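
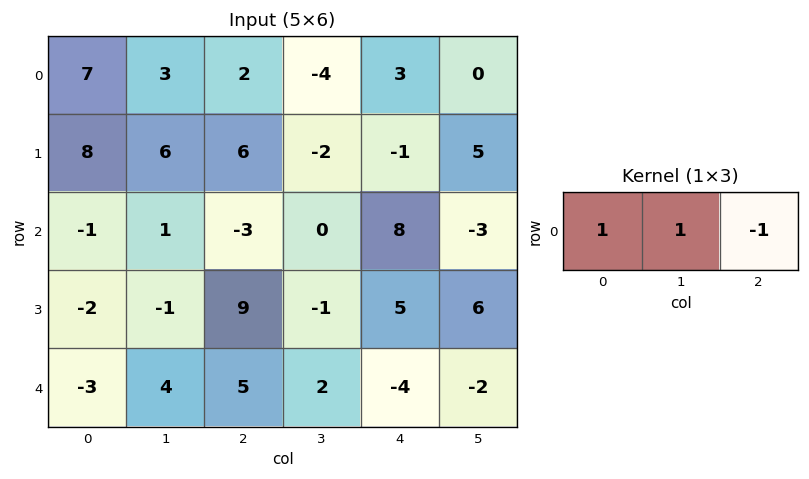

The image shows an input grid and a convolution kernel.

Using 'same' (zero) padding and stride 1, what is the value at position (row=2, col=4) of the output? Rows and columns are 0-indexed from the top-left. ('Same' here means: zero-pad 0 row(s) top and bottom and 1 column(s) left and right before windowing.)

11

The receptive field on the zero-padded input at this output position is [0 8 -3]. Elementwise product with the kernel and sum: 0·1 + 8·1 + -3·-1.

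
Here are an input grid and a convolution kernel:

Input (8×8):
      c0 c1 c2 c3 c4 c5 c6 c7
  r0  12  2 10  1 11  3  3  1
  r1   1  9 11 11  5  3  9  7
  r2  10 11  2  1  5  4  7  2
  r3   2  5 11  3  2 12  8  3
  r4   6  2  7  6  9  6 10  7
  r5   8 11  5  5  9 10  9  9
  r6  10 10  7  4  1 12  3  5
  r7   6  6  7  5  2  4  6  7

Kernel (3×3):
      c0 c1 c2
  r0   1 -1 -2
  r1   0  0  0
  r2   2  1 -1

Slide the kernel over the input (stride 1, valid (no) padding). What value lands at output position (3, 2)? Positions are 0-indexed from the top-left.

The receptive field on the input at this output position is [11 3 2 / 7 6 9 / 5 5 9]. Elementwise product with the kernel and sum: 11·1 + 3·-1 + 2·-2 + 5·2 + 5·1 + 9·-1.

10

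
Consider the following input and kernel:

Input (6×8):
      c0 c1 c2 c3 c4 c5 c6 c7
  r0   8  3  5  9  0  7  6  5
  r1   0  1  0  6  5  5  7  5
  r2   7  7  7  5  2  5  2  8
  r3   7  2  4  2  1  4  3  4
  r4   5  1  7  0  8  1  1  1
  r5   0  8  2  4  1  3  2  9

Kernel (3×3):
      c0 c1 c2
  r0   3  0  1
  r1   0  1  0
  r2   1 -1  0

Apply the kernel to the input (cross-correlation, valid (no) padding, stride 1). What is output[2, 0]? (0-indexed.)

The receptive field on the input at this output position is [7 7 7 / 7 2 4 / 5 1 7]. Elementwise product with the kernel and sum: 7·3 + 7·1 + 2·1 + 5·1 + 1·-1.

34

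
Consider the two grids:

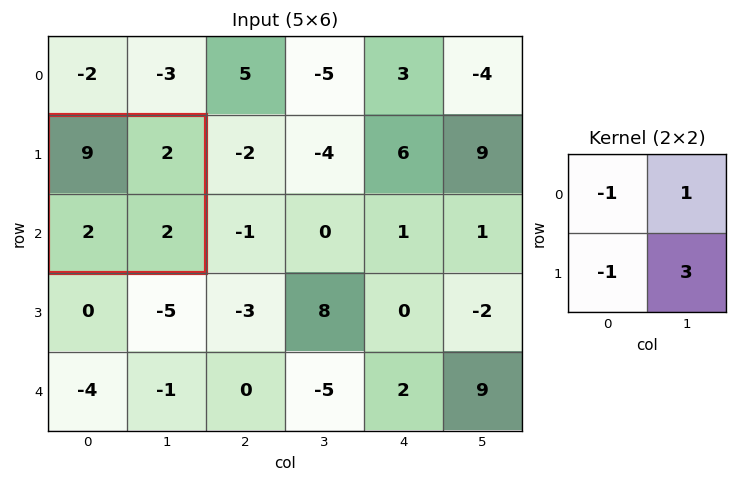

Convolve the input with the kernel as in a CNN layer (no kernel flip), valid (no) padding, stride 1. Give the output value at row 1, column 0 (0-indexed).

The receptive field on the input at this output position is [9 2 / 2 2]. Elementwise product with the kernel and sum: 9·-1 + 2·1 + 2·-1 + 2·3.

-3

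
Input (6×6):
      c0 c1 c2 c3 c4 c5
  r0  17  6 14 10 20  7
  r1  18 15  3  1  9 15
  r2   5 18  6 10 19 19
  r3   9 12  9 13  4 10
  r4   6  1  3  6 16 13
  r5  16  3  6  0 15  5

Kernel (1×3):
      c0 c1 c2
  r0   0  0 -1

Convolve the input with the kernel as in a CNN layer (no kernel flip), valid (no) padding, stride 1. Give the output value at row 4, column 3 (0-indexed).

The receptive field on the input at this output position is [6 16 13]. Elementwise product with the kernel and sum: 13·-1.

-13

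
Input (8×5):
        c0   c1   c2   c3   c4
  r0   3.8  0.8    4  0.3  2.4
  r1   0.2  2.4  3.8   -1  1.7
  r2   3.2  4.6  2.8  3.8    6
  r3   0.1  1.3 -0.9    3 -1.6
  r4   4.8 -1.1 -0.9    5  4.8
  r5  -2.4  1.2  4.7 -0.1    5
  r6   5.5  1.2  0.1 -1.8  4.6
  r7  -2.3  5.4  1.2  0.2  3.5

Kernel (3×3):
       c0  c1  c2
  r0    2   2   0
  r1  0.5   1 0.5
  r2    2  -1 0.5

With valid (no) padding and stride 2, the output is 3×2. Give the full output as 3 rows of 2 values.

Output[0,0]: The receptive field on the input at this output position is [3.8 0.8 4 / 0.2 2.4 3.8 / 3.2 4.6 2.8]. Elementwise product with the kernel and sum: 3.8·2 + 0.8·2 + 0.2·0.5 + 2.4·1 + 3.8·0.5 + 3.2·2 + 4.6·-1 + 2.8·0.5.
Output[0,1]: The receptive field on the input at this output position is [4 0.3 2.4 / 3.8 -1 1.7 / 2.8 3.8 6]. Elementwise product with the kernel and sum: 4·2 + 0.3·2 + 3.8·0.5 + -1·1 + 1.7·0.5 + 2.8·2 + 3.8·-1 + 6·0.5.

16.8 15.15
26.75 10.55
19.6 17.25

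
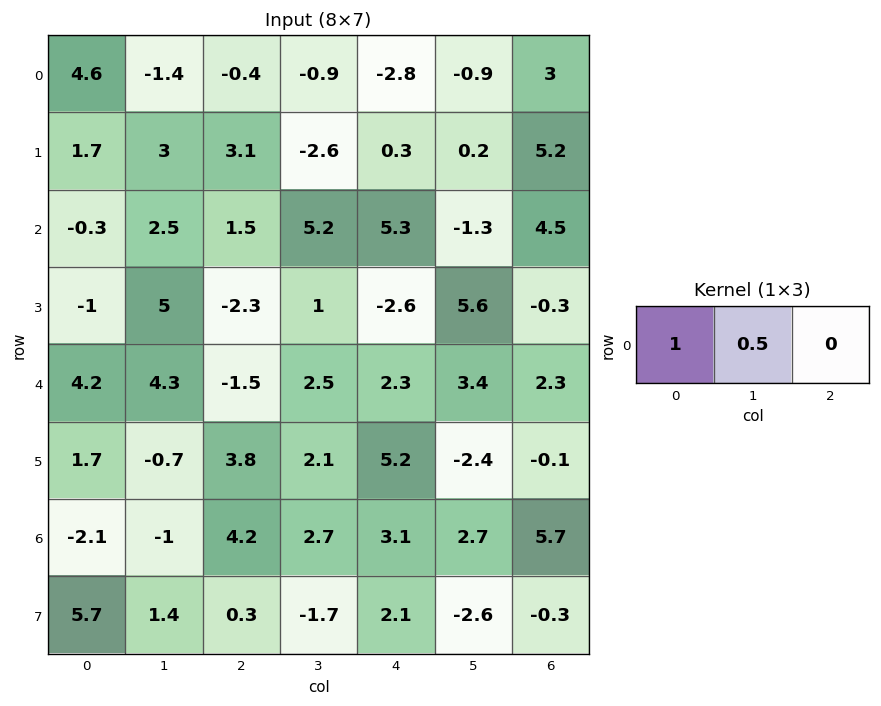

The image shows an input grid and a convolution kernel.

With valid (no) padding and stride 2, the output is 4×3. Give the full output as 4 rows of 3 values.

Output[0,0]: The receptive field on the input at this output position is [4.6 -1.4 -0.4]. Elementwise product with the kernel and sum: 4.6·1 + -1.4·0.5.
Output[0,1]: The receptive field on the input at this output position is [-0.4 -0.9 -2.8]. Elementwise product with the kernel and sum: -0.4·1 + -0.9·0.5.

3.9 -0.85 -3.25
0.95 4.1 4.65
6.35 -0.25 4
-2.6 5.55 4.45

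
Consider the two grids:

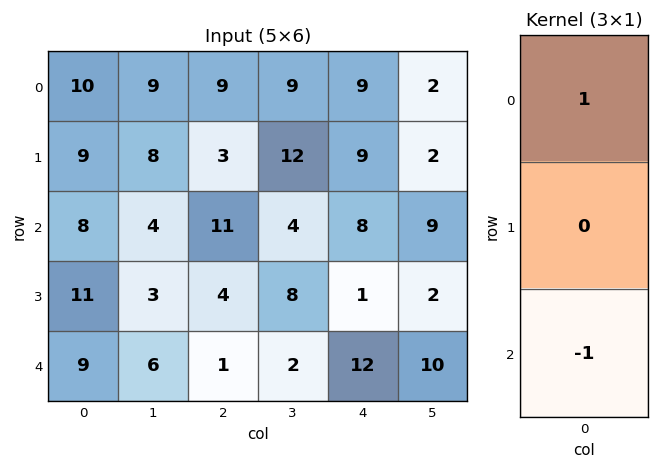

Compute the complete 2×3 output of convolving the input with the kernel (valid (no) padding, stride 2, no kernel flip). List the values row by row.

2 -2 1
-1 10 -4

Output[0,0]: The receptive field on the input at this output position is [10 / 9 / 8]. Elementwise product with the kernel and sum: 10·1 + 8·-1.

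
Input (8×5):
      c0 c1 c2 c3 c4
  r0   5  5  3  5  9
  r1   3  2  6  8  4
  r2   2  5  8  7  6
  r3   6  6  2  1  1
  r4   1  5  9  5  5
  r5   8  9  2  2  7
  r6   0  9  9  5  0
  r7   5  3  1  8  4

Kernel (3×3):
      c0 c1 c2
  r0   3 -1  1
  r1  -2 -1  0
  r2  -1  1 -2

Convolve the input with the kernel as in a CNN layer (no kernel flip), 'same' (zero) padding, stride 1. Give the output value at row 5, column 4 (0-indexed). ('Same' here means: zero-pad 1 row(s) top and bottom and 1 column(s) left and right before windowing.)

The receptive field on the zero-padded input at this output position is [5 5 0 / 2 7 0 / 5 0 0]. Elementwise product with the kernel and sum: 5·3 + 5·-1 + 0·1 + 2·-2 + 7·-1 + 5·-1 + 0·1 + 0·-2.

-6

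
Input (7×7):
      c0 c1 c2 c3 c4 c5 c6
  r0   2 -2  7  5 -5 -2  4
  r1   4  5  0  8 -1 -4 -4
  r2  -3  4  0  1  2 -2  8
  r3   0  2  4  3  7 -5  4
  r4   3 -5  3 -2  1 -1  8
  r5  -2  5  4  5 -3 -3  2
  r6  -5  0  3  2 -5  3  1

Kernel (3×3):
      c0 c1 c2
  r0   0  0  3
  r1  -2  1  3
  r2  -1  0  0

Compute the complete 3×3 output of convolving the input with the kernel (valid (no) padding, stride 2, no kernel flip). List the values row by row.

Output[0,0]: The receptive field on the input at this output position is [2 -2 7 / 4 5 0 / -3 4 0]. Elementwise product with the kernel and sum: 7·3 + 4·-2 + 5·1 + 0·3 + -3·-1.
Output[0,1]: The receptive field on the input at this output position is [7 5 -5 / 0 8 -1 / 0 1 2]. Elementwise product with the kernel and sum: -5·3 + 0·-2 + 8·1 + -1·3 + 0·-1.

21 -10 -4
11 19 16
35 -12 38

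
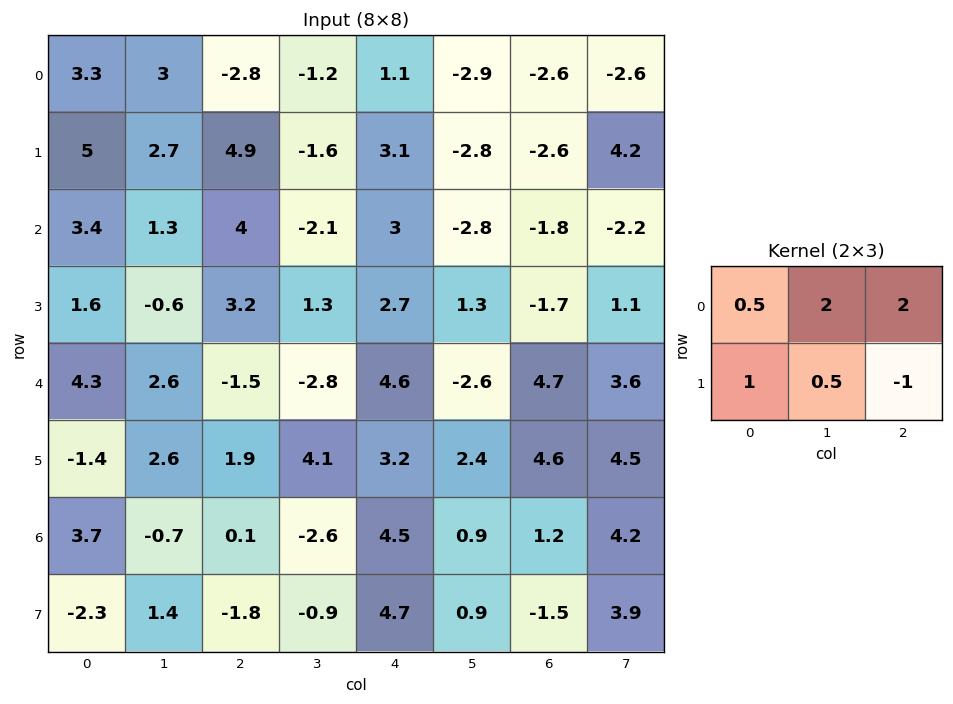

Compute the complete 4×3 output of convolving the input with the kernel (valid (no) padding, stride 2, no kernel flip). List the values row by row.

3.5 -0.6 -6.15
10.4 4.95 -2.65
2.35 3.6 6.3
0.85 -3.1 13.1

Output[0,0]: The receptive field on the input at this output position is [3.3 3 -2.8 / 5 2.7 4.9]. Elementwise product with the kernel and sum: 3.3·0.5 + 3·2 + -2.8·2 + 5·1 + 2.7·0.5 + 4.9·-1.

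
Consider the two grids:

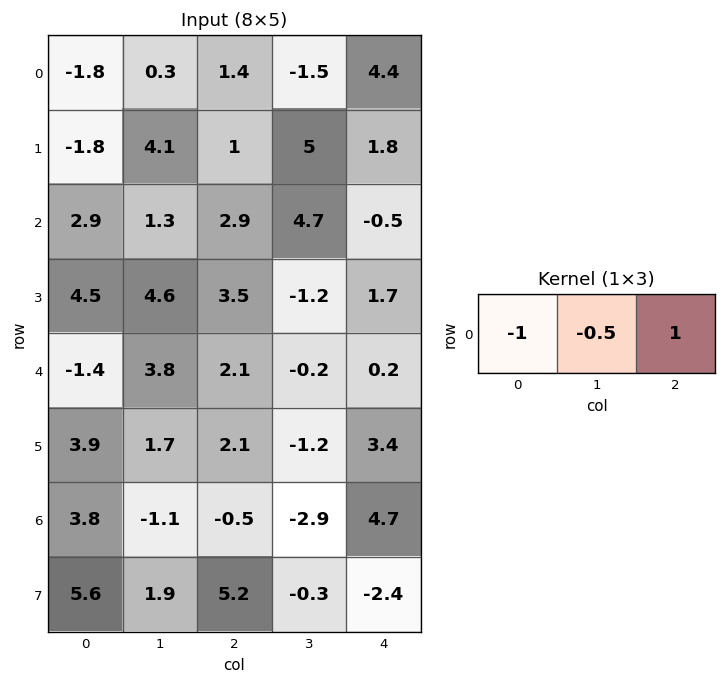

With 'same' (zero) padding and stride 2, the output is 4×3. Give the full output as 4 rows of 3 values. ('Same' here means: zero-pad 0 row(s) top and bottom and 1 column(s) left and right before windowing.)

1.2 -2.5 -0.7
-0.15 1.95 -4.45
4.5 -5.05 0.1
-3 -1.55 0.55

Output[0,0]: The receptive field on the zero-padded input at this output position is [0 -1.8 0.3]. Elementwise product with the kernel and sum: 0·-1 + -1.8·-0.5 + 0.3·1.
Output[0,1]: The receptive field on the zero-padded input at this output position is [0.3 1.4 -1.5]. Elementwise product with the kernel and sum: 0.3·-1 + 1.4·-0.5 + -1.5·1.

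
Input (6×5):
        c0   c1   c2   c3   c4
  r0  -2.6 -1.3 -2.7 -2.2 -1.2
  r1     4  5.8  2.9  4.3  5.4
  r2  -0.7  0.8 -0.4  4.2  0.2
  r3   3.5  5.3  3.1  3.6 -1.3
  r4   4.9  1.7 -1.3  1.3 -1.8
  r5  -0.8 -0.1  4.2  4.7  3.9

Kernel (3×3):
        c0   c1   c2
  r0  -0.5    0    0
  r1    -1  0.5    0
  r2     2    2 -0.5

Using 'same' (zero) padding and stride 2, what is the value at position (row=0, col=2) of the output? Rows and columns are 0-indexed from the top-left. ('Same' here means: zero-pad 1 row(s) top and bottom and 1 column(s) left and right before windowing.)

The receptive field on the zero-padded input at this output position is [0 0 0 / -2.2 -1.2 0 / 4.3 5.4 0]. Elementwise product with the kernel and sum: 0·-0.5 + -2.2·-1 + -1.2·0.5 + 4.3·2 + 5.4·2 + 0·-0.5.

21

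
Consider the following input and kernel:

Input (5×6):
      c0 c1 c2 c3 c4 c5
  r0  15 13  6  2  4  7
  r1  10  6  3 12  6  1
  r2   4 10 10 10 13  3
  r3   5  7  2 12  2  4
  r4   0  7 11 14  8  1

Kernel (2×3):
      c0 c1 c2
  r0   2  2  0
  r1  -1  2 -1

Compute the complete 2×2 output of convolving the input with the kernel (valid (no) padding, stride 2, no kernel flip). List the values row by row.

Output[0,0]: The receptive field on the input at this output position is [15 13 6 / 10 6 3]. Elementwise product with the kernel and sum: 15·2 + 13·2 + 10·-1 + 6·2 + 3·-1.

55 31
35 60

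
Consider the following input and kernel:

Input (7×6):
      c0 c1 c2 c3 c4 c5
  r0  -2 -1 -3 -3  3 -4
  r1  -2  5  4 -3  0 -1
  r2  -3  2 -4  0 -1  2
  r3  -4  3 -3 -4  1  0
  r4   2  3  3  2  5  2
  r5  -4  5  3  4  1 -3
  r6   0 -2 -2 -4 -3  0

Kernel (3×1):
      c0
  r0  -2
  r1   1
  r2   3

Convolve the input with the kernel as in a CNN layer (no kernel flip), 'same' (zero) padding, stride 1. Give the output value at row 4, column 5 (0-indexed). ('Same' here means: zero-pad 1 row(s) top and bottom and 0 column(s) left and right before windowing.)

-7

The receptive field on the zero-padded input at this output position is [0 / 2 / -3]. Elementwise product with the kernel and sum: 0·-2 + 2·1 + -3·3.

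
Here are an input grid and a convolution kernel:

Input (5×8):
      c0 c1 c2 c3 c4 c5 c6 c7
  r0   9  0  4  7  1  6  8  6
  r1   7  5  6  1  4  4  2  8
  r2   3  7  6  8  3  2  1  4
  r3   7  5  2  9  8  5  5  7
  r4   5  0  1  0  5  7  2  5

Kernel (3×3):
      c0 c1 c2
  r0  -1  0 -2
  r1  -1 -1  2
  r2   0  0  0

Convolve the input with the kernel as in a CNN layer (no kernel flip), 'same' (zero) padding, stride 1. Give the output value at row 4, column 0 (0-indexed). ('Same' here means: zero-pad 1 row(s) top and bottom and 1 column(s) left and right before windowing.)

-15

The receptive field on the zero-padded input at this output position is [0 7 5 / 0 5 0 / 0 0 0]. Elementwise product with the kernel and sum: 0·-1 + 5·-2 + 0·-1 + 5·-1 + 0·2.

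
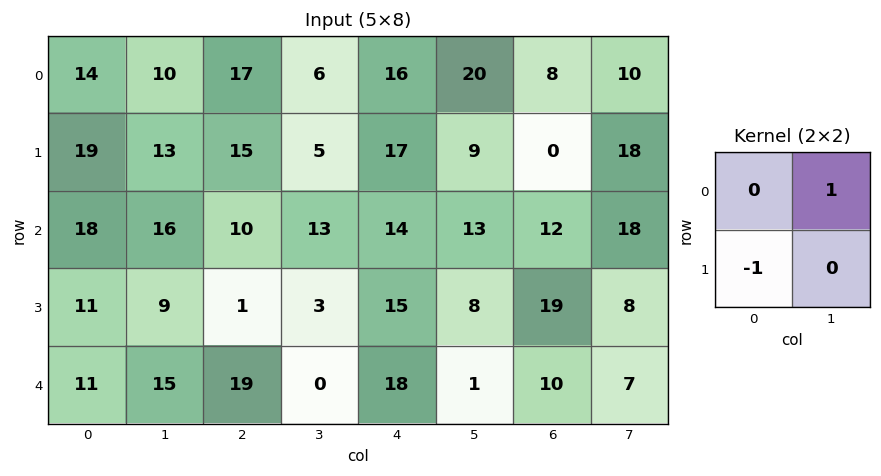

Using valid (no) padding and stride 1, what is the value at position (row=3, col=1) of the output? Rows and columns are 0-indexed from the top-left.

The receptive field on the input at this output position is [9 1 / 15 19]. Elementwise product with the kernel and sum: 1·1 + 15·-1.

-14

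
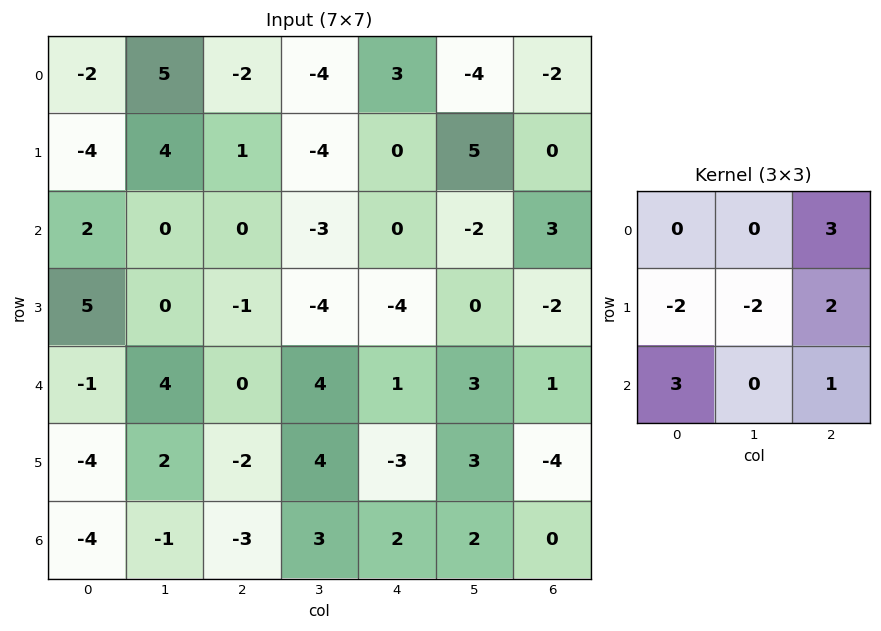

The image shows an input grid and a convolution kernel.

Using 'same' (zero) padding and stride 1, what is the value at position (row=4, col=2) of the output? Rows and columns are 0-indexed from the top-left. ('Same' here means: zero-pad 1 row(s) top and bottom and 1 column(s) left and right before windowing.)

-2

The receptive field on the zero-padded input at this output position is [0 -1 -4 / 4 0 4 / 2 -2 4]. Elementwise product with the kernel and sum: -4·3 + 4·-2 + 0·-2 + 4·2 + 2·3 + 4·1.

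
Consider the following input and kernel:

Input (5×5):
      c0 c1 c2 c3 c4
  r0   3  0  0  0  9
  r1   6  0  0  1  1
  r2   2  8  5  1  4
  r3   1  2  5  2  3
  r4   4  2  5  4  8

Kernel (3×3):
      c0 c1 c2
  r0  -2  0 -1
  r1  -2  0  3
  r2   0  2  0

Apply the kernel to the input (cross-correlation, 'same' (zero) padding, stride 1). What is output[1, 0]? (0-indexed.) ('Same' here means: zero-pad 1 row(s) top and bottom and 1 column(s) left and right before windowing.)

The receptive field on the zero-padded input at this output position is [0 3 0 / 0 6 0 / 0 2 8]. Elementwise product with the kernel and sum: 0·-2 + 0·-1 + 0·-2 + 0·3 + 2·2.

4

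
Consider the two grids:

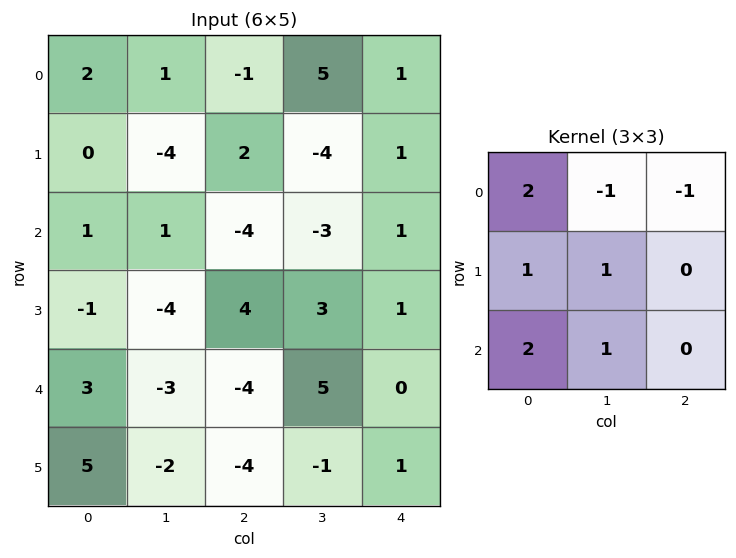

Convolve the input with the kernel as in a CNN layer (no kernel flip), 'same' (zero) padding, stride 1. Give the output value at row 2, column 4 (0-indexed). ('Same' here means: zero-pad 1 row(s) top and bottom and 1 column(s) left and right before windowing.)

The receptive field on the zero-padded input at this output position is [-4 1 0 / -3 1 0 / 3 1 0]. Elementwise product with the kernel and sum: -4·2 + 1·-1 + 0·-1 + -3·1 + 1·1 + 3·2 + 1·1.

-4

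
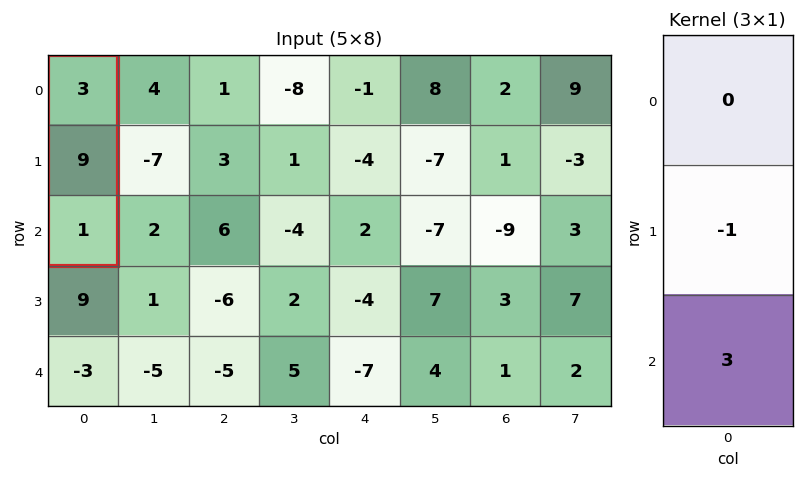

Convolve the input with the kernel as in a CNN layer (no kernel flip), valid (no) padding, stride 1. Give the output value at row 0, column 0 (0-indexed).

-6

The receptive field on the input at this output position is [3 / 9 / 1]. Elementwise product with the kernel and sum: 9·-1 + 1·3.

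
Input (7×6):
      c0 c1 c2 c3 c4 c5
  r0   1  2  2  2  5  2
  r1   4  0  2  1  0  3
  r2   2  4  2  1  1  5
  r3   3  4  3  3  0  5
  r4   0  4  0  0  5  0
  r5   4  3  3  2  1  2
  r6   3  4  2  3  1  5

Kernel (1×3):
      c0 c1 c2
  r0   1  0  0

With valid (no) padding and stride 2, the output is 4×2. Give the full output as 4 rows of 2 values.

1 2
2 2
0 0
3 2

Output[0,0]: The receptive field on the input at this output position is [1 2 2]. Elementwise product with the kernel and sum: 1·1.
Output[0,1]: The receptive field on the input at this output position is [2 2 5]. Elementwise product with the kernel and sum: 2·1.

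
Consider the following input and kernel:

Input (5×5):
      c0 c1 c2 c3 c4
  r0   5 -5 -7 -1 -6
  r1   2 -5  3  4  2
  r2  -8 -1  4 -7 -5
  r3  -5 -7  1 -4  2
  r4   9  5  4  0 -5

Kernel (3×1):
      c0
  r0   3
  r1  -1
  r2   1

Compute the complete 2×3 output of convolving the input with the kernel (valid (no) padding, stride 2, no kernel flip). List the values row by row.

Output[0,0]: The receptive field on the input at this output position is [5 / 2 / -8]. Elementwise product with the kernel and sum: 5·3 + 2·-1 + -8·1.

5 -20 -25
-10 15 -22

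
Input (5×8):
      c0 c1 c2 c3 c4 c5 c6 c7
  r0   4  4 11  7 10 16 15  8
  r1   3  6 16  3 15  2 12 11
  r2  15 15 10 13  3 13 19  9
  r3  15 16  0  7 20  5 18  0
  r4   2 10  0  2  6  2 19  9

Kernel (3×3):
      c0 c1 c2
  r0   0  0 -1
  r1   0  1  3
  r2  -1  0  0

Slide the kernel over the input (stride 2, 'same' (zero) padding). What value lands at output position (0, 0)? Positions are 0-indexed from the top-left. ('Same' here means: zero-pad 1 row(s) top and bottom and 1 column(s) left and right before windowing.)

16

The receptive field on the zero-padded input at this output position is [0 0 0 / 0 4 4 / 0 3 6]. Elementwise product with the kernel and sum: 0·-1 + 4·1 + 4·3 + 0·-1.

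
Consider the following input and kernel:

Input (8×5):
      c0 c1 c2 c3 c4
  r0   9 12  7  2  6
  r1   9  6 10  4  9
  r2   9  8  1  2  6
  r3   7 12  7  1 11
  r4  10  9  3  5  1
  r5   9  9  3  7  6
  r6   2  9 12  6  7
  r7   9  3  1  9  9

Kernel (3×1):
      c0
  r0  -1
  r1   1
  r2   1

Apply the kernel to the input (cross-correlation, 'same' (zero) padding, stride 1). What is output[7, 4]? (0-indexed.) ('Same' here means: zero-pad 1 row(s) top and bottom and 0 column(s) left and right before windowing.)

2

The receptive field on the zero-padded input at this output position is [7 / 9 / 0]. Elementwise product with the kernel and sum: 7·-1 + 9·1 + 0·1.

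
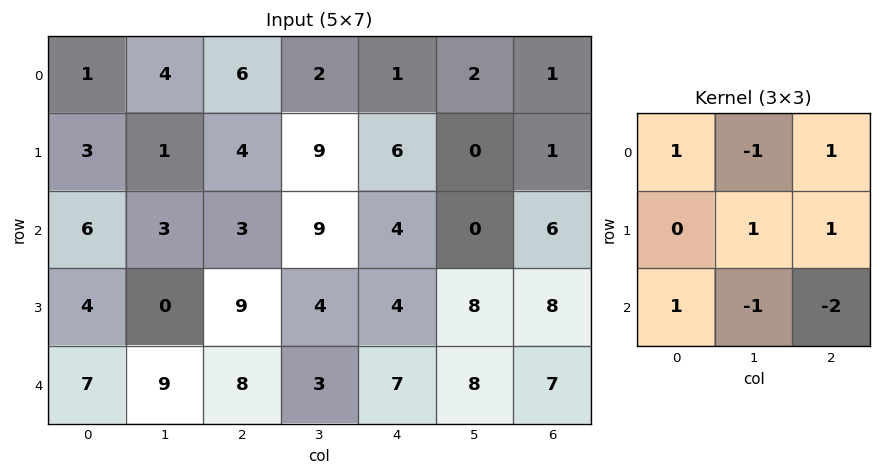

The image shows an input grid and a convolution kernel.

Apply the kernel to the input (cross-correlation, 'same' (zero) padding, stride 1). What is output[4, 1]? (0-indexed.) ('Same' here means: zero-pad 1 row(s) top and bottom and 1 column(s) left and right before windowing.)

The receptive field on the zero-padded input at this output position is [4 0 9 / 7 9 8 / 0 0 0]. Elementwise product with the kernel and sum: 4·1 + 0·-1 + 9·1 + 9·1 + 8·1 + 0·1 + 0·-1 + 0·-2.

30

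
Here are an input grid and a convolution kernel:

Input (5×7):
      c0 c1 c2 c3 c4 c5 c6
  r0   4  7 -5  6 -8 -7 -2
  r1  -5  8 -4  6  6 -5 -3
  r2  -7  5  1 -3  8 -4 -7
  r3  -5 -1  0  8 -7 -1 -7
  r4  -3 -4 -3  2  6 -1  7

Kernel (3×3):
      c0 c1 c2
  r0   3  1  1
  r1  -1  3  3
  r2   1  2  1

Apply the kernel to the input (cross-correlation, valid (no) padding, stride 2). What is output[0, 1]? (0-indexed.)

The receptive field on the input at this output position is [-5 6 -8 / -4 6 6 / 1 -3 8]. Elementwise product with the kernel and sum: -5·3 + 6·1 + -8·1 + -4·-1 + 6·3 + 6·3 + 1·1 + -3·2 + 8·1.

26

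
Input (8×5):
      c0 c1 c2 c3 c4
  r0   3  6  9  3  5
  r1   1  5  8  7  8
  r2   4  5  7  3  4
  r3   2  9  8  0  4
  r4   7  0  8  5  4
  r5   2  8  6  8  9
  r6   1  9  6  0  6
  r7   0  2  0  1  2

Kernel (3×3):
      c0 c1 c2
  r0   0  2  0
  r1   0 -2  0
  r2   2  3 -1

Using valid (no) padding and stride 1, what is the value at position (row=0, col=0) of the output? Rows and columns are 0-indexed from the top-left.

The receptive field on the input at this output position is [3 6 9 / 1 5 8 / 4 5 7]. Elementwise product with the kernel and sum: 6·2 + 5·-2 + 4·2 + 5·3 + 7·-1.

18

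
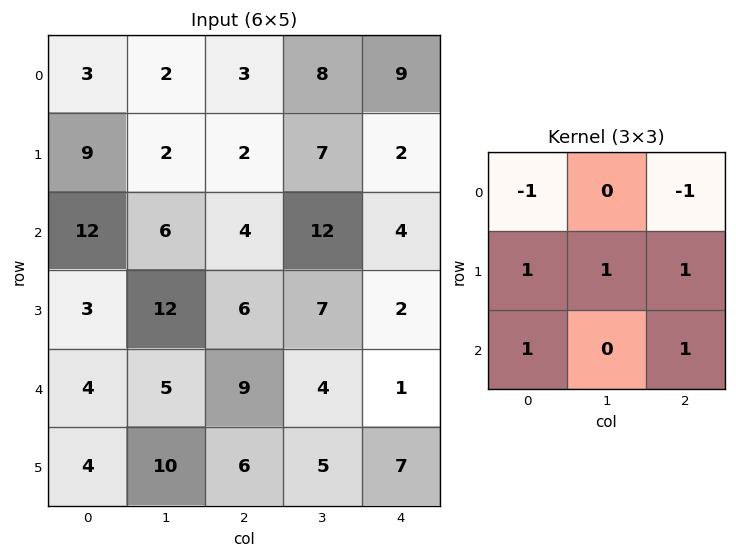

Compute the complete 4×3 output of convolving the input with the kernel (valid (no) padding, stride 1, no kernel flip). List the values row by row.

23 19 7
20 32 24
18 16 17
19 14 19

Output[0,0]: The receptive field on the input at this output position is [3 2 3 / 9 2 2 / 12 6 4]. Elementwise product with the kernel and sum: 3·-1 + 3·-1 + 9·1 + 2·1 + 2·1 + 12·1 + 4·1.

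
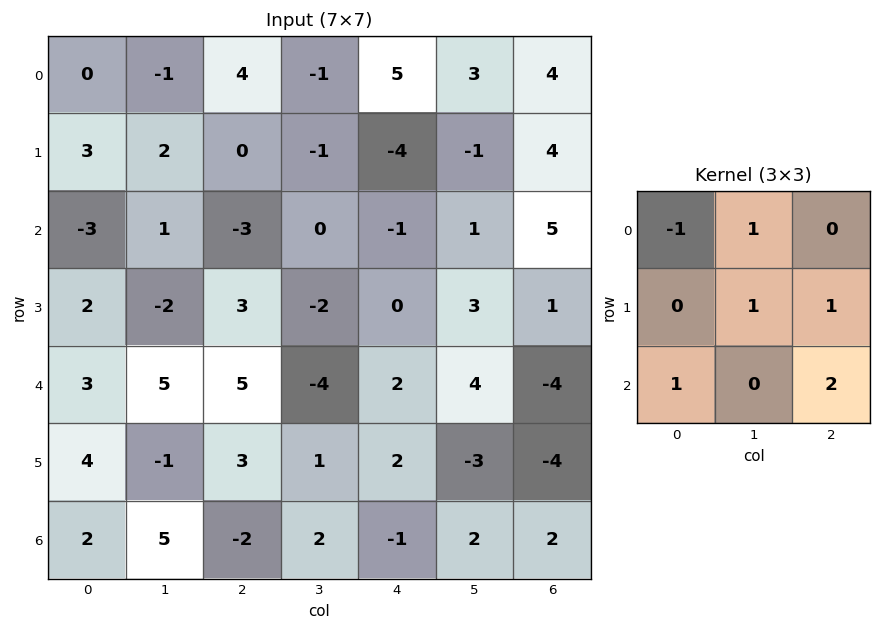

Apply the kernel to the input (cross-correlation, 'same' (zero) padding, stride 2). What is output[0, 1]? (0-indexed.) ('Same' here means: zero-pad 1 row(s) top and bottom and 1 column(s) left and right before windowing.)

3

The receptive field on the zero-padded input at this output position is [0 0 0 / -1 4 -1 / 2 0 -1]. Elementwise product with the kernel and sum: 0·-1 + 0·1 + 4·1 + -1·1 + 2·1 + -1·2.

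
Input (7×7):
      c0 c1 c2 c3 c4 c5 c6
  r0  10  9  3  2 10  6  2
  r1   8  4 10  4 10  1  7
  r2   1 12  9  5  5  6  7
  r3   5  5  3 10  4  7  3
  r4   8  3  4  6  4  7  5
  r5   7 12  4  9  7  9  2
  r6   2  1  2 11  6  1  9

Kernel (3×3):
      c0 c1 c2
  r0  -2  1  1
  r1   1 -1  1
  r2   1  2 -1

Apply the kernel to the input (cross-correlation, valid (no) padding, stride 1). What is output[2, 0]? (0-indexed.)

The receptive field on the input at this output position is [1 12 9 / 5 5 3 / 8 3 4]. Elementwise product with the kernel and sum: 1·-2 + 12·1 + 9·1 + 5·1 + 5·-1 + 3·1 + 8·1 + 3·2 + 4·-1.

32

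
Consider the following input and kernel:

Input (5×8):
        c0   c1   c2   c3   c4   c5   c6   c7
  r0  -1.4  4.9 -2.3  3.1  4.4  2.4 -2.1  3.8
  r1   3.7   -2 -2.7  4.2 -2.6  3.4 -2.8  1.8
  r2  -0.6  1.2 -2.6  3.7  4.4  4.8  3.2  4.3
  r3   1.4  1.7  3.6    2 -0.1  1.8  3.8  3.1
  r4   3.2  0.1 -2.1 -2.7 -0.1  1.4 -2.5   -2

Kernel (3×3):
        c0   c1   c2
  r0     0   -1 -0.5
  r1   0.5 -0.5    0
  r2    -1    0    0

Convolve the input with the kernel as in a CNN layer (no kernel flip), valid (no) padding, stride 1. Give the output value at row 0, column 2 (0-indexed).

-6.15

The receptive field on the input at this output position is [-2.3 3.1 4.4 / -2.7 4.2 -2.6 / -2.6 3.7 4.4]. Elementwise product with the kernel and sum: 3.1·-1 + 4.4·-0.5 + -2.7·0.5 + 4.2·-0.5 + -2.6·-1.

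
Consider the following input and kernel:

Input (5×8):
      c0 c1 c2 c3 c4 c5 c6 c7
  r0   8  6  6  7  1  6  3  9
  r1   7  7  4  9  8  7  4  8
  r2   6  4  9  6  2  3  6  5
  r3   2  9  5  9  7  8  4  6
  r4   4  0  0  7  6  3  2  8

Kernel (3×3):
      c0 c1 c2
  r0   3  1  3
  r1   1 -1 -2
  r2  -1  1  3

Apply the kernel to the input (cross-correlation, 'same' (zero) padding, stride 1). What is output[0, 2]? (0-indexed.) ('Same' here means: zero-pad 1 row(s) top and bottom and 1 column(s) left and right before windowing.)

10

The receptive field on the zero-padded input at this output position is [0 0 0 / 6 6 7 / 7 4 9]. Elementwise product with the kernel and sum: 0·3 + 0·1 + 0·3 + 6·1 + 6·-1 + 7·-2 + 7·-1 + 4·1 + 9·3.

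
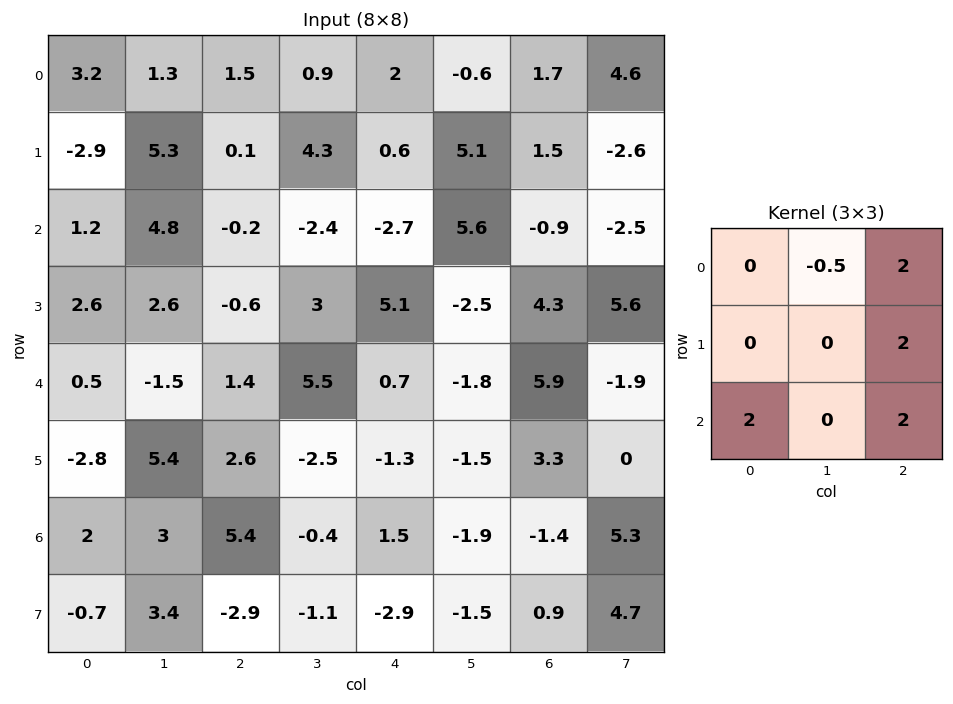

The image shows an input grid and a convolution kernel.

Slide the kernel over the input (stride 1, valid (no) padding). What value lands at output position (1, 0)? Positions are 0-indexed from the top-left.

The receptive field on the input at this output position is [-2.9 5.3 0.1 / 1.2 4.8 -0.2 / 2.6 2.6 -0.6]. Elementwise product with the kernel and sum: 5.3·-0.5 + 0.1·2 + -0.2·2 + 2.6·2 + -0.6·2.

1.15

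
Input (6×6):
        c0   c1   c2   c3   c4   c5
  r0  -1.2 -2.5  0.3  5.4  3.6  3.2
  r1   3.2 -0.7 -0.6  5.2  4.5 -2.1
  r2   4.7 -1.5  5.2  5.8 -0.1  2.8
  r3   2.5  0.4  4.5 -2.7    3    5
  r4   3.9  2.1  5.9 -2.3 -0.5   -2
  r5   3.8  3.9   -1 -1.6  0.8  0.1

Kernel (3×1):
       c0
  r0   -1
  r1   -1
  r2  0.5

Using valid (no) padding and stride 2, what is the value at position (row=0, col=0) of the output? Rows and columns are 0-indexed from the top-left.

The receptive field on the input at this output position is [-1.2 / 3.2 / 4.7]. Elementwise product with the kernel and sum: -1.2·-1 + 3.2·-1 + 4.7·0.5.

0.35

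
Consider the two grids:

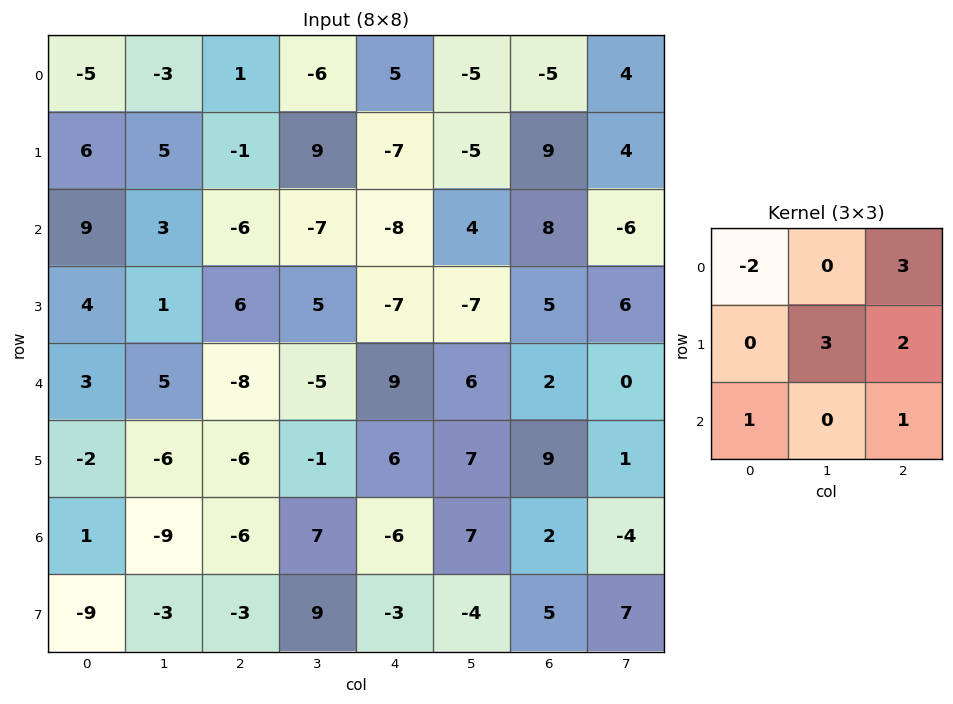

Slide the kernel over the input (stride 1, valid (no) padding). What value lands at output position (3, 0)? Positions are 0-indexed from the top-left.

The receptive field on the input at this output position is [4 1 6 / 3 5 -8 / -2 -6 -6]. Elementwise product with the kernel and sum: 4·-2 + 6·3 + 5·3 + -8·2 + -2·1 + -6·1.

1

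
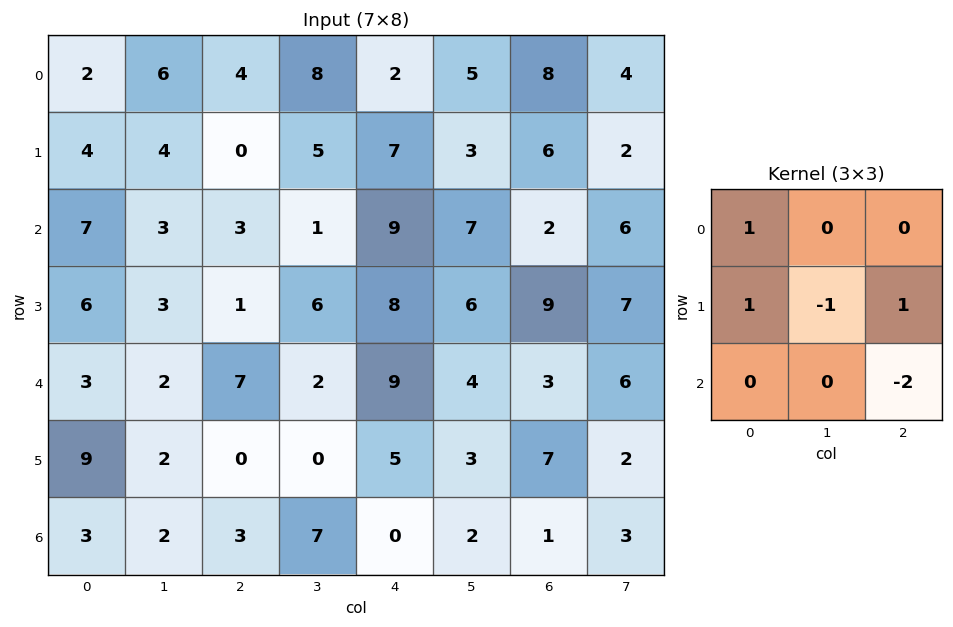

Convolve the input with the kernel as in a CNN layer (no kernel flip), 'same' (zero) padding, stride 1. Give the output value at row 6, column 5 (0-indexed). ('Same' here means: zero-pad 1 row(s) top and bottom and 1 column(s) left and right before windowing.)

4

The receptive field on the zero-padded input at this output position is [5 3 7 / 0 2 1 / 0 0 0]. Elementwise product with the kernel and sum: 5·1 + 0·1 + 2·-1 + 1·1 + 0·-2.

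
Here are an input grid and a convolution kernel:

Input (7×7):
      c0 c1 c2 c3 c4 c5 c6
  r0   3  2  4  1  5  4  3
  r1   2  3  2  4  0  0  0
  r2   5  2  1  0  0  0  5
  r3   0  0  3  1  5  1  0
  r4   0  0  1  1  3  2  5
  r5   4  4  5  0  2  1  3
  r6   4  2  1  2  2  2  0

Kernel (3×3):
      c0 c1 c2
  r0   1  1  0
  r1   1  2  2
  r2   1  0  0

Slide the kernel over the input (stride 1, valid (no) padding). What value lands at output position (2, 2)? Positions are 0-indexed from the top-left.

17

The receptive field on the input at this output position is [1 0 0 / 3 1 5 / 1 1 3]. Elementwise product with the kernel and sum: 1·1 + 0·1 + 3·1 + 1·2 + 5·2 + 1·1.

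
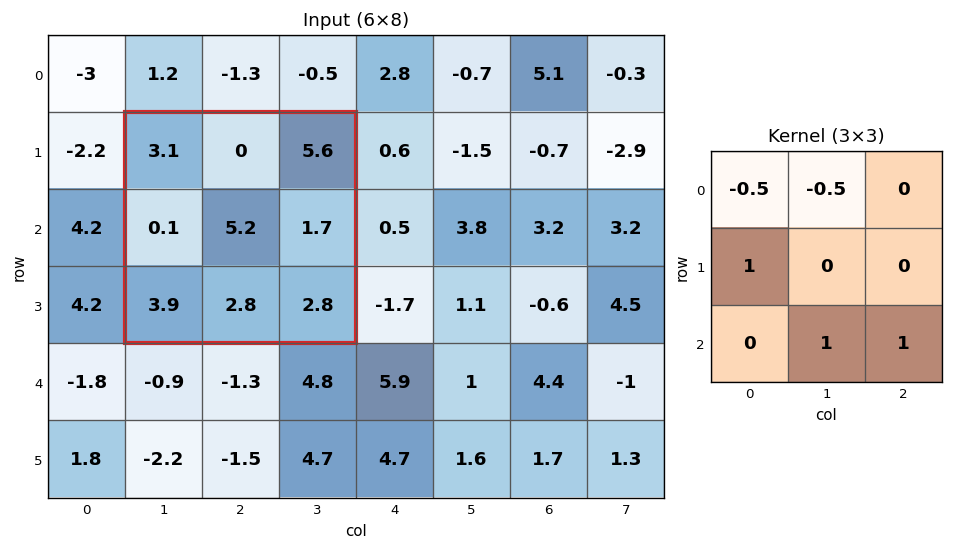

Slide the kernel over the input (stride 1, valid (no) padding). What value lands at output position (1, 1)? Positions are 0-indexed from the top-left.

The receptive field on the input at this output position is [3.1 0 5.6 / 0.1 5.2 1.7 / 3.9 2.8 2.8]. Elementwise product with the kernel and sum: 3.1·-0.5 + 0·-0.5 + 0.1·1 + 2.8·1 + 2.8·1.

4.15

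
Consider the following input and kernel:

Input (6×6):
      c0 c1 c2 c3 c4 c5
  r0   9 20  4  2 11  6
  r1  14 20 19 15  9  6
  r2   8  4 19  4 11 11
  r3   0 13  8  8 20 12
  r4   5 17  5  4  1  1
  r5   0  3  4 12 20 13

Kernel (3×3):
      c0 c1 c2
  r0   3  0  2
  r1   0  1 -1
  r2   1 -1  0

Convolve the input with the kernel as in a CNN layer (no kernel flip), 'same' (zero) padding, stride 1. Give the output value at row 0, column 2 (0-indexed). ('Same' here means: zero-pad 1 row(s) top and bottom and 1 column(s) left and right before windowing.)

The receptive field on the zero-padded input at this output position is [0 0 0 / 20 4 2 / 20 19 15]. Elementwise product with the kernel and sum: 0·3 + 0·2 + 4·1 + 2·-1 + 20·1 + 19·-1.

3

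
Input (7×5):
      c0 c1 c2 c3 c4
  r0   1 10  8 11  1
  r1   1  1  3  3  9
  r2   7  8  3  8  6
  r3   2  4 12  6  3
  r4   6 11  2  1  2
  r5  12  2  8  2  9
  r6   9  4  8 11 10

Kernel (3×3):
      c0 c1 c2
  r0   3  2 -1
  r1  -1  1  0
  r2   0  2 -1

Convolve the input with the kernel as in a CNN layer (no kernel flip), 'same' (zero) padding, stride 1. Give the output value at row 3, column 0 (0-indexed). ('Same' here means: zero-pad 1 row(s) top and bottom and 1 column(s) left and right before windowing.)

The receptive field on the zero-padded input at this output position is [0 7 8 / 0 2 4 / 0 6 11]. Elementwise product with the kernel and sum: 0·3 + 7·2 + 8·-1 + 0·-1 + 2·1 + 6·2 + 11·-1.

9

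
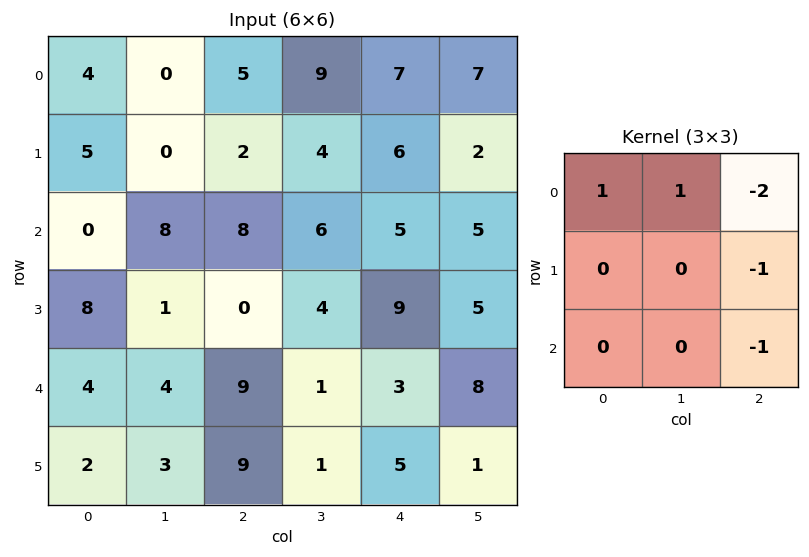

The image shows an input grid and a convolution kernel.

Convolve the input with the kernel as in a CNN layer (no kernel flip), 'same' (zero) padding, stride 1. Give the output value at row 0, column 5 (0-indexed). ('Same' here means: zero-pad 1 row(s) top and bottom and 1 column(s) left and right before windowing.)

0

The receptive field on the zero-padded input at this output position is [0 0 0 / 7 7 0 / 6 2 0]. Elementwise product with the kernel and sum: 0·1 + 0·1 + 0·-2 + 0·-1 + 0·-1.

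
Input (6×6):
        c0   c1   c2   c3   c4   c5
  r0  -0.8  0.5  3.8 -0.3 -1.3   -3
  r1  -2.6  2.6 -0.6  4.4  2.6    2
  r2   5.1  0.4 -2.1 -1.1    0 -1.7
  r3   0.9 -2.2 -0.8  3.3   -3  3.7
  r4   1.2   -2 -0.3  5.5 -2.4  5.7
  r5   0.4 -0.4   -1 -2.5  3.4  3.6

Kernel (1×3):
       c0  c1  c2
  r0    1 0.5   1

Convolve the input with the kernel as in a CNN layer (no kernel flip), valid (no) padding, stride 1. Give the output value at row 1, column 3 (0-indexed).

7.7

The receptive field on the input at this output position is [4.4 2.6 2]. Elementwise product with the kernel and sum: 4.4·1 + 2.6·0.5 + 2·1.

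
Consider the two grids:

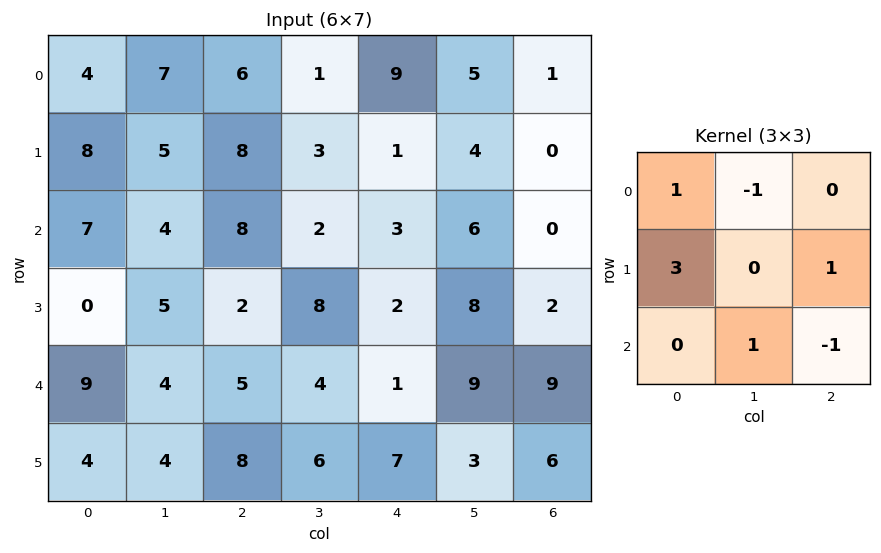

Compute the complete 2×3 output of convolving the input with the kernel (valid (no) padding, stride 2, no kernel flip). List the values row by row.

25 29 13
4 17 5

Output[0,0]: The receptive field on the input at this output position is [4 7 6 / 8 5 8 / 7 4 8]. Elementwise product with the kernel and sum: 4·1 + 7·-1 + 8·3 + 8·1 + 4·1 + 8·-1.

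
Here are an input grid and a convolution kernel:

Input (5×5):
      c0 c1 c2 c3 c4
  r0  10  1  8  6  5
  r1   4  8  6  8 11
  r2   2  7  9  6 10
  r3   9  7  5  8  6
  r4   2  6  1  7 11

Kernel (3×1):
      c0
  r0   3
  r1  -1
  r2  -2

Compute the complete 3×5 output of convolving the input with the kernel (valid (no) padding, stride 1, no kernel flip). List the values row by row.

22 -19 0 -2 -16
-8 3 -1 2 11
-7 2 20 -4 2

Output[0,0]: The receptive field on the input at this output position is [10 / 4 / 2]. Elementwise product with the kernel and sum: 10·3 + 4·-1 + 2·-2.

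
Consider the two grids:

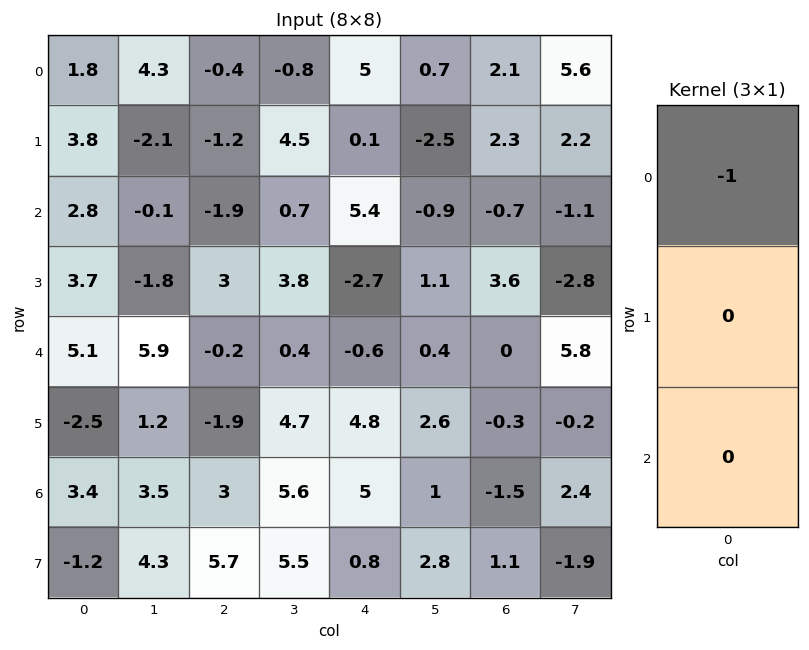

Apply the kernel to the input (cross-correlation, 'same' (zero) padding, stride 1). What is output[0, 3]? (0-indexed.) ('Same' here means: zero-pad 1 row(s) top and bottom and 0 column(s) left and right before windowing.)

The receptive field on the zero-padded input at this output position is [0 / -0.8 / 4.5]. Elementwise product with the kernel and sum: 0·-1.

0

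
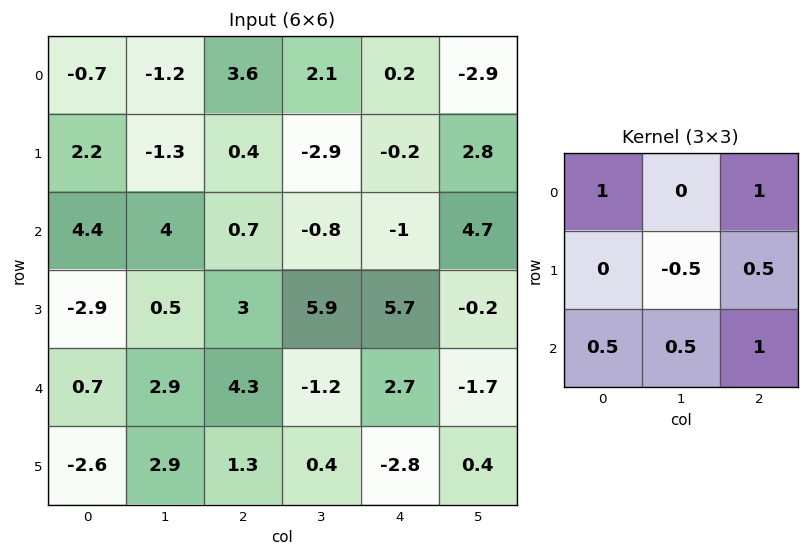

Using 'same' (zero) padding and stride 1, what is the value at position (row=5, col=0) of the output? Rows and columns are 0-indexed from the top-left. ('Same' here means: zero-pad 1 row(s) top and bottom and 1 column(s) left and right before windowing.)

5.65

The receptive field on the zero-padded input at this output position is [0 0.7 2.9 / 0 -2.6 2.9 / 0 0 0]. Elementwise product with the kernel and sum: 0·1 + 2.9·1 + -2.6·-0.5 + 2.9·0.5 + 0·0.5 + 0·0.5 + 0·1.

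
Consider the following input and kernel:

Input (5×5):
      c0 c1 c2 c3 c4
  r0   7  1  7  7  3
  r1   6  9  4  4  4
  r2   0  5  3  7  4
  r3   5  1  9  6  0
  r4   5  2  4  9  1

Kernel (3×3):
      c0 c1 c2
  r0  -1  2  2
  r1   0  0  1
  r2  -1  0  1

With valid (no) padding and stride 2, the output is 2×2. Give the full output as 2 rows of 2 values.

Output[0,0]: The receptive field on the input at this output position is [7 1 7 / 6 9 4 / 0 5 3]. Elementwise product with the kernel and sum: 7·-1 + 1·2 + 7·2 + 4·1 + 0·-1 + 3·1.
Output[0,1]: The receptive field on the input at this output position is [7 7 3 / 4 4 4 / 3 7 4]. Elementwise product with the kernel and sum: 7·-1 + 7·2 + 3·2 + 4·1 + 3·-1 + 4·1.

16 18
24 16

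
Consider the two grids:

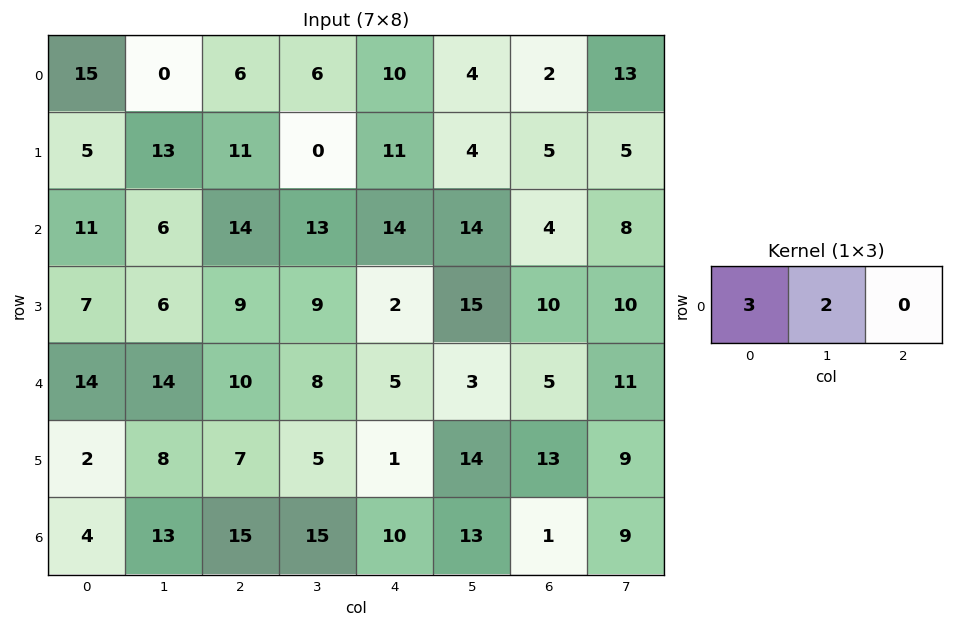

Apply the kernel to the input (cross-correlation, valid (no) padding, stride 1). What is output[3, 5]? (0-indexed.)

The receptive field on the input at this output position is [15 10 10]. Elementwise product with the kernel and sum: 15·3 + 10·2.

65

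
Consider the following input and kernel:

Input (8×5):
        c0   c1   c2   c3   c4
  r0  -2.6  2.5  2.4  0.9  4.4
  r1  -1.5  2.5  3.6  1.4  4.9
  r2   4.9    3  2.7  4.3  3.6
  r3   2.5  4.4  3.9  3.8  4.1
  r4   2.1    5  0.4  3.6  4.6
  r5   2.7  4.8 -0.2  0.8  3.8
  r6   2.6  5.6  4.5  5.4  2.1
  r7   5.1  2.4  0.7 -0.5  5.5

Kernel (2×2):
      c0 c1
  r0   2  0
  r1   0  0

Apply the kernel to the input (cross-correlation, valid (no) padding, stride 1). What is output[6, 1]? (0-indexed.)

The receptive field on the input at this output position is [5.6 4.5 / 2.4 0.7]. Elementwise product with the kernel and sum: 5.6·2.

11.2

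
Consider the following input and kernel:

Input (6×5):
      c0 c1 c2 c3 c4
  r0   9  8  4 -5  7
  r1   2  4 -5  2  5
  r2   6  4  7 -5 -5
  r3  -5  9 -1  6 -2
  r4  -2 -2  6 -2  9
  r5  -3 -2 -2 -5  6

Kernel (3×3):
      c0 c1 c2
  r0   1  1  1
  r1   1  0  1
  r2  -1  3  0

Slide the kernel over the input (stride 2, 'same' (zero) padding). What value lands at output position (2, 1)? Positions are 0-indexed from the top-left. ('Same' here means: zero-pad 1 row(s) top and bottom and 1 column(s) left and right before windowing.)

The receptive field on the zero-padded input at this output position is [9 -1 6 / -2 6 -2 / -2 -2 -5]. Elementwise product with the kernel and sum: 9·1 + -1·1 + 6·1 + -2·1 + -2·1 + -2·-1 + -2·3.

6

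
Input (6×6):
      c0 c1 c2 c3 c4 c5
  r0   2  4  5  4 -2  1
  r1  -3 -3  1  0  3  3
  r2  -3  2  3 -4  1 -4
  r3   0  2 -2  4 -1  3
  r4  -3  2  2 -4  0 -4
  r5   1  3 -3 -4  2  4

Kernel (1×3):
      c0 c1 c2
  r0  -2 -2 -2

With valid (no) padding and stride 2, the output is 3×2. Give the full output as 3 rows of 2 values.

-22 -14
-4 0
-2 4

Output[0,0]: The receptive field on the input at this output position is [2 4 5]. Elementwise product with the kernel and sum: 2·-2 + 4·-2 + 5·-2.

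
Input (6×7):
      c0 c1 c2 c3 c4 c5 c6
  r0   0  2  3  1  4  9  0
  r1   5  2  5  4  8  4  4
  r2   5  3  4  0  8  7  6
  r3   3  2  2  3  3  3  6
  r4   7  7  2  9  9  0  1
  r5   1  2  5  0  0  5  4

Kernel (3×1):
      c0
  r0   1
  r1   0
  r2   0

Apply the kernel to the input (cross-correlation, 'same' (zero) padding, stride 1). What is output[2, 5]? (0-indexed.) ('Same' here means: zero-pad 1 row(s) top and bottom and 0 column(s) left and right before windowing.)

4

The receptive field on the zero-padded input at this output position is [4 / 7 / 3]. Elementwise product with the kernel and sum: 4·1.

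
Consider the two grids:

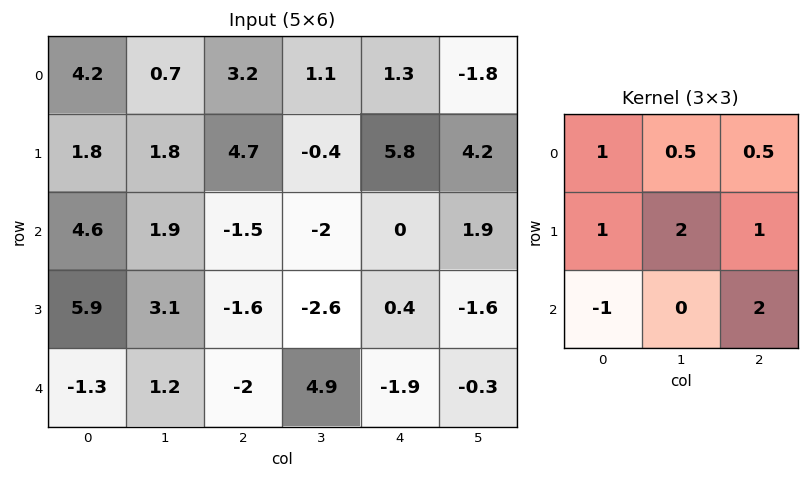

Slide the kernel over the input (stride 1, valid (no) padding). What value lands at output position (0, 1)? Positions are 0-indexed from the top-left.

7.75

The receptive field on the input at this output position is [0.7 3.2 1.1 / 1.8 4.7 -0.4 / 1.9 -1.5 -2]. Elementwise product with the kernel and sum: 0.7·1 + 3.2·0.5 + 1.1·0.5 + 1.8·1 + 4.7·2 + -0.4·1 + 1.9·-1 + -2·2.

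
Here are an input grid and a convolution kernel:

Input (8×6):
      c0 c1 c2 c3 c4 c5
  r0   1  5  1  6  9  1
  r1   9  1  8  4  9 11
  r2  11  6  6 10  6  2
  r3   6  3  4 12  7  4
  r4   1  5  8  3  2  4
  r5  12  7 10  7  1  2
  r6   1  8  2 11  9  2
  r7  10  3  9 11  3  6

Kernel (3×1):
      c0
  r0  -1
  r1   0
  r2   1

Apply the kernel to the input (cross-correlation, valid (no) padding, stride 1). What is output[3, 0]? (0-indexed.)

6

The receptive field on the input at this output position is [6 / 1 / 12]. Elementwise product with the kernel and sum: 6·-1 + 12·1.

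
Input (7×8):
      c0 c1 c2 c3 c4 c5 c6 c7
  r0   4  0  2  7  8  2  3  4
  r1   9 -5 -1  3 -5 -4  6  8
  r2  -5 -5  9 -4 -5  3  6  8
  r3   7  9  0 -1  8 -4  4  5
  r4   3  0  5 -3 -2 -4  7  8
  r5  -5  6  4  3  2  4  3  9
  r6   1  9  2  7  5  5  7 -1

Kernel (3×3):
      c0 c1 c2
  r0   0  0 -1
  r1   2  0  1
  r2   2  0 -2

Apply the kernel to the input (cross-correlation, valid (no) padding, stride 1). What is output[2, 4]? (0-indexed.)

The receptive field on the input at this output position is [-5 3 6 / 8 -4 4 / -2 -4 7]. Elementwise product with the kernel and sum: 6·-1 + 8·2 + 4·1 + -2·2 + 7·-2.

-4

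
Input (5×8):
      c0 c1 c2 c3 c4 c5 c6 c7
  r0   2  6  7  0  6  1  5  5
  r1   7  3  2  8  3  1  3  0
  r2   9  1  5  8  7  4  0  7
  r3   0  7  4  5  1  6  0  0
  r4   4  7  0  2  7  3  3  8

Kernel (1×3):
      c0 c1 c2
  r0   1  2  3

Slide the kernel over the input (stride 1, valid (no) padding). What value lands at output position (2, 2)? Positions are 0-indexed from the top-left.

The receptive field on the input at this output position is [5 8 7]. Elementwise product with the kernel and sum: 5·1 + 8·2 + 7·3.

42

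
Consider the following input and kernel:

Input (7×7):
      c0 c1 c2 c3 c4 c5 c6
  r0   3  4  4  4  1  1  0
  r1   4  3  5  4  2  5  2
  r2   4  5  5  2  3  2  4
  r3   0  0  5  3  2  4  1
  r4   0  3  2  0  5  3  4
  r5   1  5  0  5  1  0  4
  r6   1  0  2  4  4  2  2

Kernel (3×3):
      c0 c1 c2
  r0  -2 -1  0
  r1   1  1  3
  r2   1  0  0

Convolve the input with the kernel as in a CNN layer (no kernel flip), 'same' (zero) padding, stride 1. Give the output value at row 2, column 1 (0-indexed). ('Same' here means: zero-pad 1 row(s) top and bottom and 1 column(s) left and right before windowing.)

13

The receptive field on the zero-padded input at this output position is [4 3 5 / 4 5 5 / 0 0 5]. Elementwise product with the kernel and sum: 4·-2 + 3·-1 + 4·1 + 5·1 + 5·3 + 0·1.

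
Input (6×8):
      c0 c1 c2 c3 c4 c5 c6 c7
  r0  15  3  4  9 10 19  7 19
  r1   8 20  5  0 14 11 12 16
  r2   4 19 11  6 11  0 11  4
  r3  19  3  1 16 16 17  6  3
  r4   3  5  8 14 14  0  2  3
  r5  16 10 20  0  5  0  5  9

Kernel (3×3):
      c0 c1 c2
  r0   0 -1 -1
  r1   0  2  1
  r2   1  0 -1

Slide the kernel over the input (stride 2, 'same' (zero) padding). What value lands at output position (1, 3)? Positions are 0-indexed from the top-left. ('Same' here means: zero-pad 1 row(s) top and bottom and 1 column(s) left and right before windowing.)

The receptive field on the zero-padded input at this output position is [11 12 16 / 0 11 4 / 17 6 3]. Elementwise product with the kernel and sum: 12·-1 + 16·-1 + 11·2 + 4·1 + 17·1 + 3·-1.

12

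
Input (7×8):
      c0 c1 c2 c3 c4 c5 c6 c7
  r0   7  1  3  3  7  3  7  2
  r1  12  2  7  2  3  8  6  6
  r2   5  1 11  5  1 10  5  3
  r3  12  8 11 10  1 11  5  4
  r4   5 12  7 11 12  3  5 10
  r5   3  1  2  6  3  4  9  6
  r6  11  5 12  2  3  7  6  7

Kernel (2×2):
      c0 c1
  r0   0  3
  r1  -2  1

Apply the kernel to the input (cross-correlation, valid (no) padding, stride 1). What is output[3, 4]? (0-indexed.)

The receptive field on the input at this output position is [1 11 / 12 3]. Elementwise product with the kernel and sum: 11·3 + 12·-2 + 3·1.

12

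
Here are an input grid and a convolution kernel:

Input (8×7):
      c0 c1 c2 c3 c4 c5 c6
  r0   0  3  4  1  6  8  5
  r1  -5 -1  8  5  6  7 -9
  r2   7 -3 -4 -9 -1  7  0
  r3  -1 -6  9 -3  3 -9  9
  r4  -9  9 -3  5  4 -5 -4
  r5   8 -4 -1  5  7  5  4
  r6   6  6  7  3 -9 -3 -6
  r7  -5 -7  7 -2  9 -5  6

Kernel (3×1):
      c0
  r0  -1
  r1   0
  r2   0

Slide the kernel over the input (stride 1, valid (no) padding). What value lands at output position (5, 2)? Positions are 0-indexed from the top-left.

The receptive field on the input at this output position is [-1 / 7 / 7]. Elementwise product with the kernel and sum: -1·-1.

1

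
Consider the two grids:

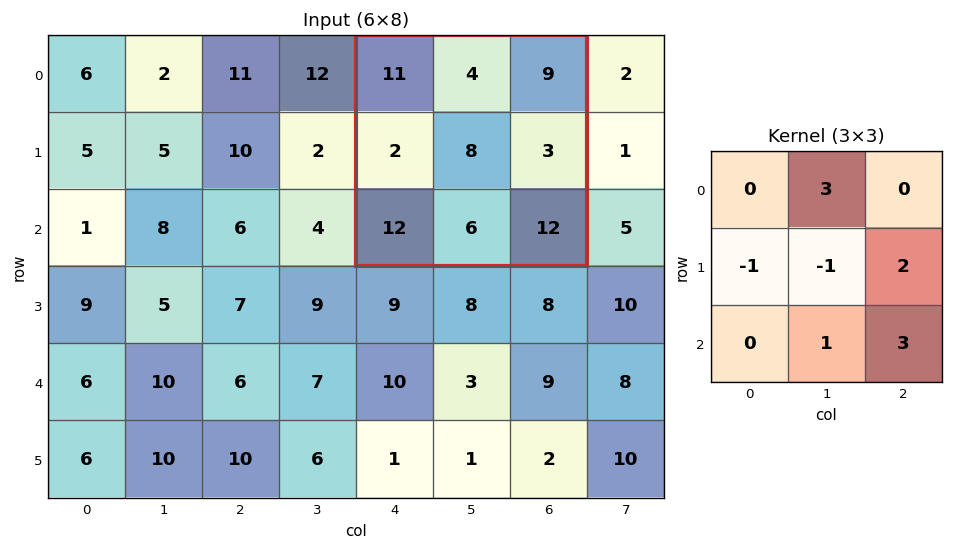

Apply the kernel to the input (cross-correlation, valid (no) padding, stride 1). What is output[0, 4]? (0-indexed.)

The receptive field on the input at this output position is [11 4 9 / 2 8 3 / 12 6 12]. Elementwise product with the kernel and sum: 4·3 + 2·-1 + 8·-1 + 3·2 + 6·1 + 12·3.

50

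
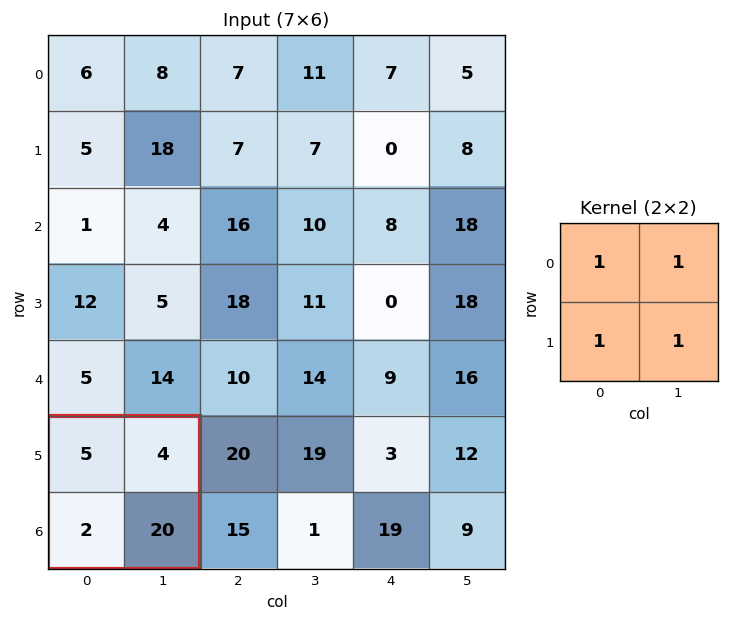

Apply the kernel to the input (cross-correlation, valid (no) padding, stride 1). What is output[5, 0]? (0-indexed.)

31

The receptive field on the input at this output position is [5 4 / 2 20]. Elementwise product with the kernel and sum: 5·1 + 4·1 + 2·1 + 20·1.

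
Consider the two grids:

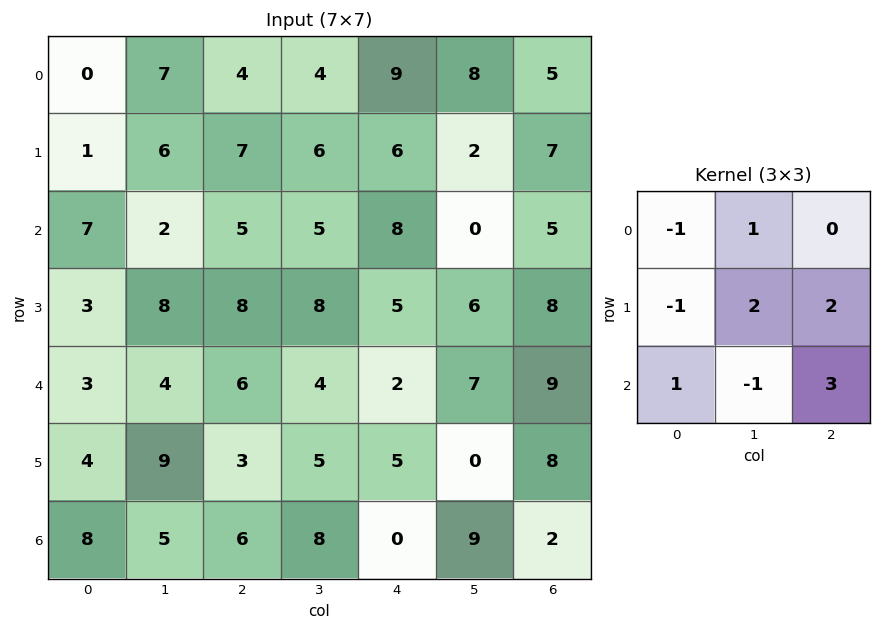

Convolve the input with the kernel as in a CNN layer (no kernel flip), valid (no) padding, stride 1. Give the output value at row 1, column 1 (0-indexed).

The receptive field on the input at this output position is [6 7 6 / 2 5 5 / 8 8 8]. Elementwise product with the kernel and sum: 6·-1 + 7·1 + 2·-1 + 5·2 + 5·2 + 8·1 + 8·-1 + 8·3.

43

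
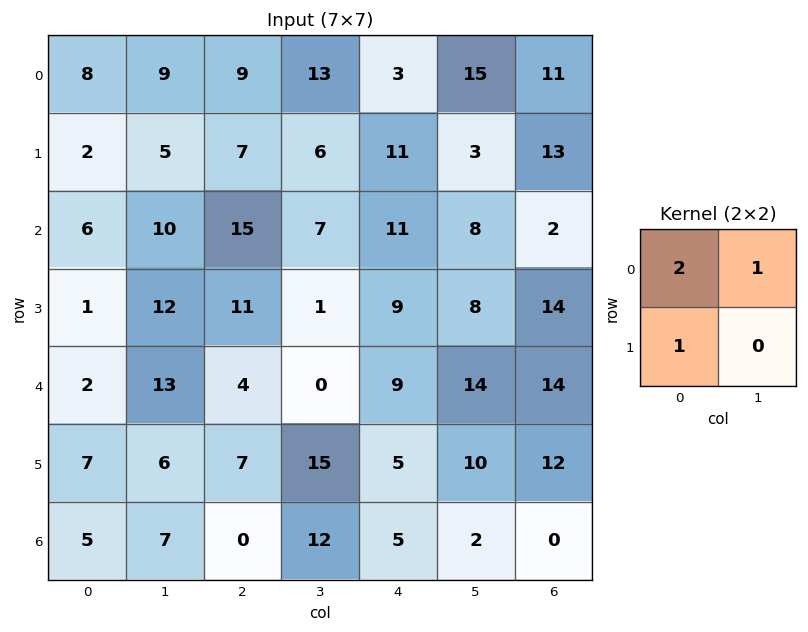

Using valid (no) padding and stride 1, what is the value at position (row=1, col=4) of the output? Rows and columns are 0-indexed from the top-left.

The receptive field on the input at this output position is [11 3 / 11 8]. Elementwise product with the kernel and sum: 11·2 + 3·1 + 11·1.

36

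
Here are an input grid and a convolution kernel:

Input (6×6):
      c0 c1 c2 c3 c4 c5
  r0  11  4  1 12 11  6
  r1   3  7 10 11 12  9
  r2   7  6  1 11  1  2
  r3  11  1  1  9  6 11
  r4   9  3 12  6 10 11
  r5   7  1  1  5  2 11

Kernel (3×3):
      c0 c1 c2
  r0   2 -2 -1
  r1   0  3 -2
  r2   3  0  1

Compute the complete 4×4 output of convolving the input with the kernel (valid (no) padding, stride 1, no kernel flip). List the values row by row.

36 31 -20 49
32 -24 26 26
41 -1 40 43
26 23 -19 29

Output[0,0]: The receptive field on the input at this output position is [11 4 1 / 3 7 10 / 7 6 1]. Elementwise product with the kernel and sum: 11·2 + 4·-2 + 1·-1 + 7·3 + 10·-2 + 7·3 + 1·1.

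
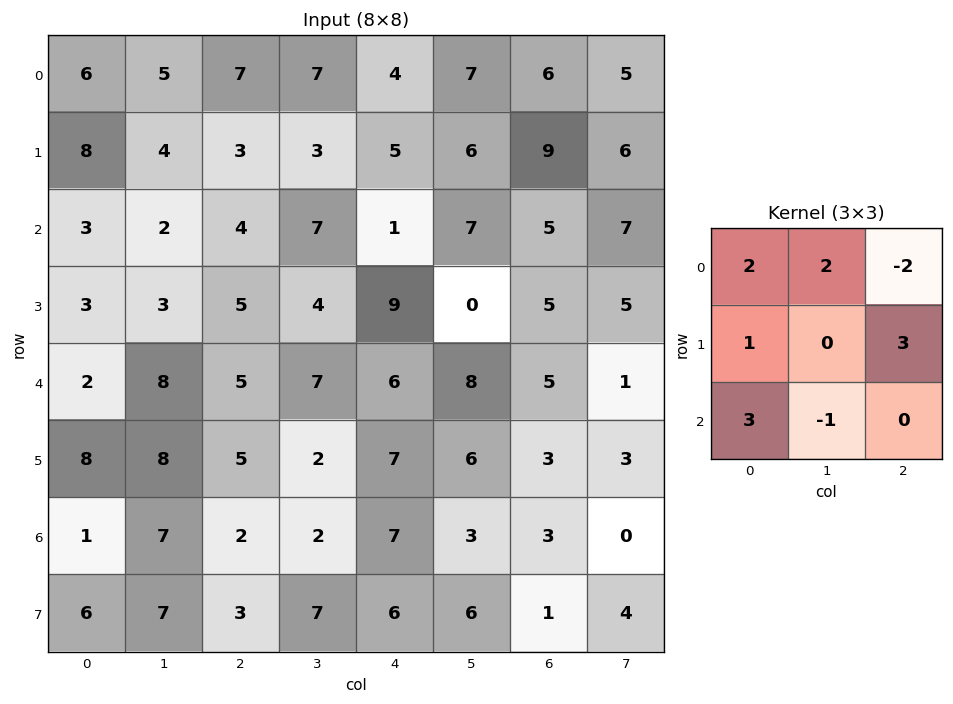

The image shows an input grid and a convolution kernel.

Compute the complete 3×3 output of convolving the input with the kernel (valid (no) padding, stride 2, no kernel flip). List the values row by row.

32 43 38
18 60 40
29 42 52

Output[0,0]: The receptive field on the input at this output position is [6 5 7 / 8 4 3 / 3 2 4]. Elementwise product with the kernel and sum: 6·2 + 5·2 + 7·-2 + 8·1 + 3·3 + 3·3 + 2·-1.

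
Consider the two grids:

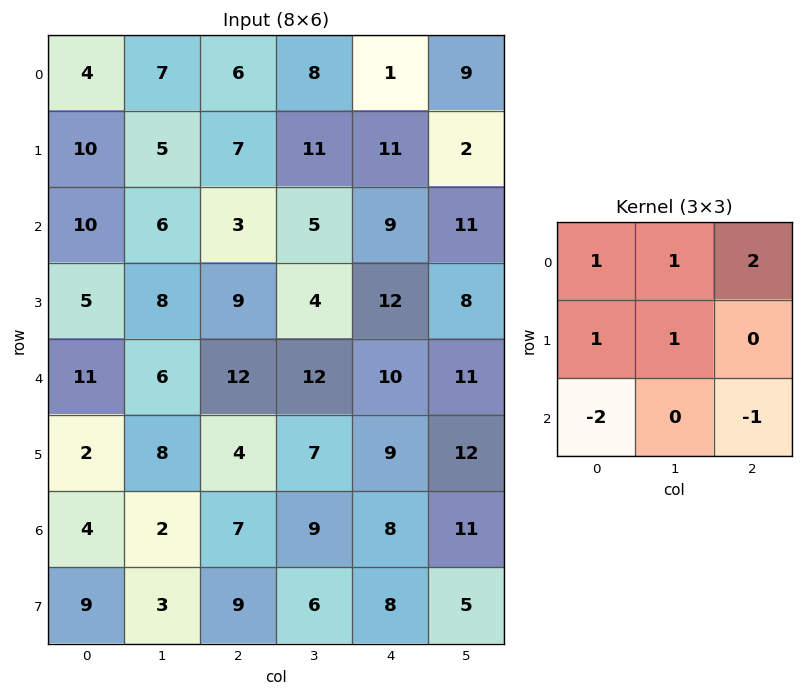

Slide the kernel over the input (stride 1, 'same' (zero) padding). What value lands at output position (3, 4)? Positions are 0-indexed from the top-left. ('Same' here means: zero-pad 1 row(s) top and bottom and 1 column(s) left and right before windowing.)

17

The receptive field on the zero-padded input at this output position is [5 9 11 / 4 12 8 / 12 10 11]. Elementwise product with the kernel and sum: 5·1 + 9·1 + 11·2 + 4·1 + 12·1 + 12·-2 + 11·-1.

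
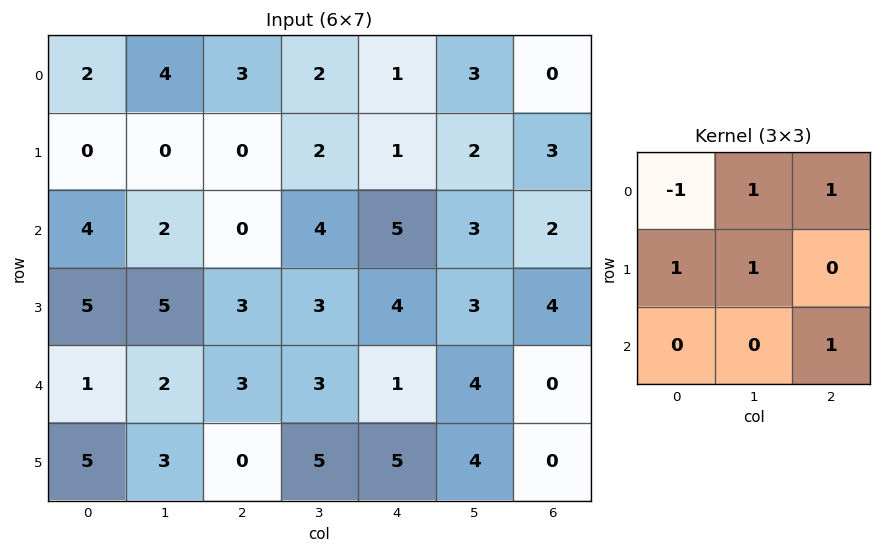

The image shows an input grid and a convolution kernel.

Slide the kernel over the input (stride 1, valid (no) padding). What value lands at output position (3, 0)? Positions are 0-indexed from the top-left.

The receptive field on the input at this output position is [5 5 3 / 1 2 3 / 5 3 0]. Elementwise product with the kernel and sum: 5·-1 + 5·1 + 3·1 + 1·1 + 2·1 + 0·1.

6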